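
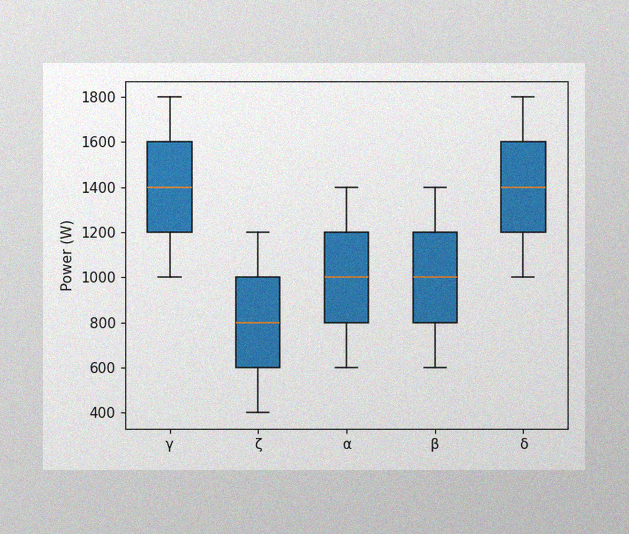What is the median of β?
1000W

The image has some photo noise and uneven lighting. The median line in the β box sits at 1000W.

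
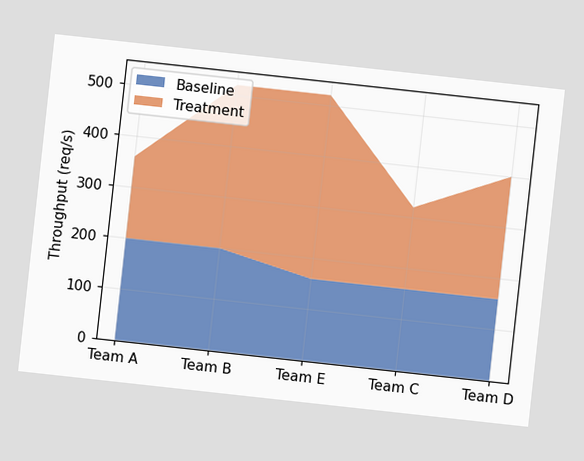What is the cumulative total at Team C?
320req/s

The chart is tilted about 6° clockwise. The stacked total at Team C reaches 320req/s.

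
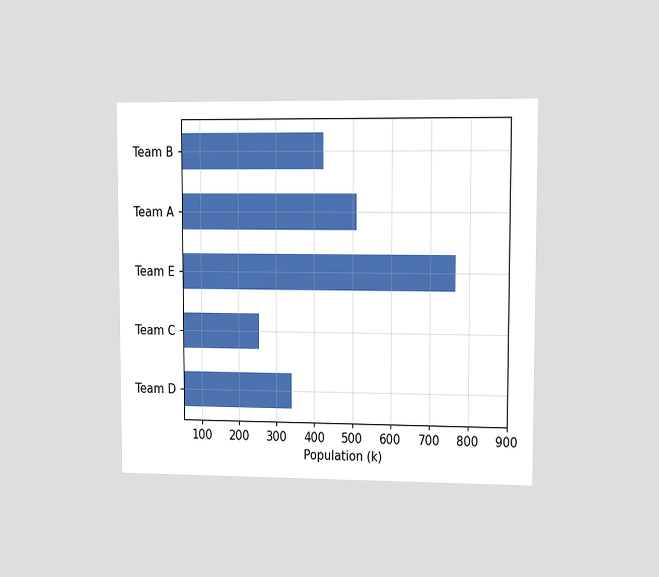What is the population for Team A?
510k

The chart is viewed at a slight angle. Reading along the chart's x-axis, the Team A bar reaches 510k.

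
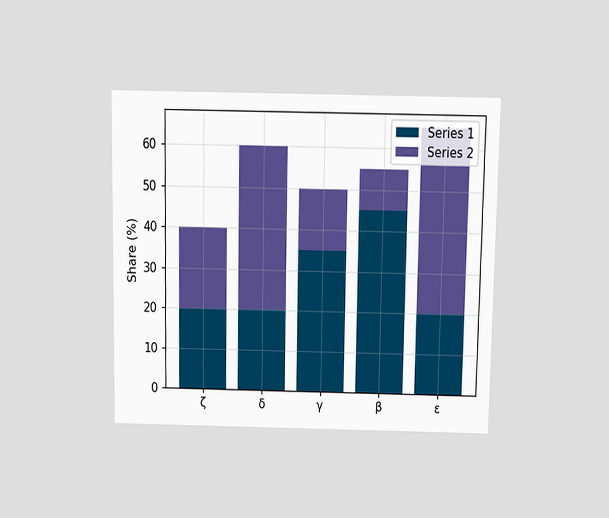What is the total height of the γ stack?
50%

The chart is viewed slightly from above. The γ stack's top reaches 50% on the y-axis.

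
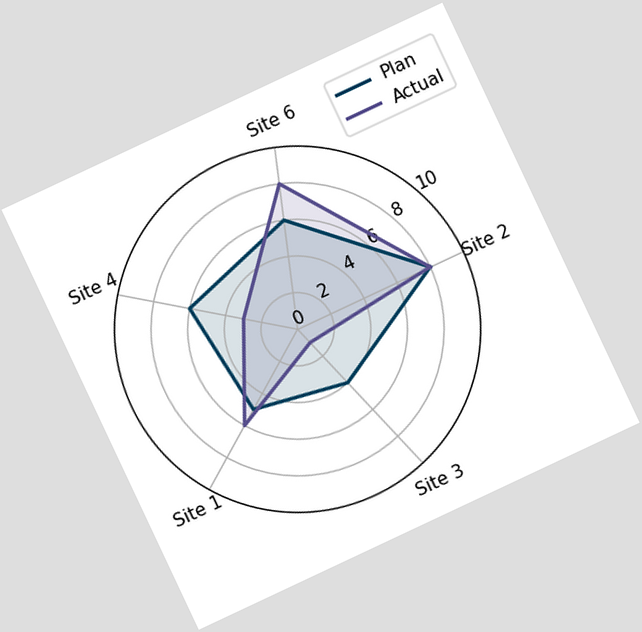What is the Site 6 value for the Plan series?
The chart is tilted about 25° counter-clockwise. On the Site 6 axis, Plan reaches 6.

6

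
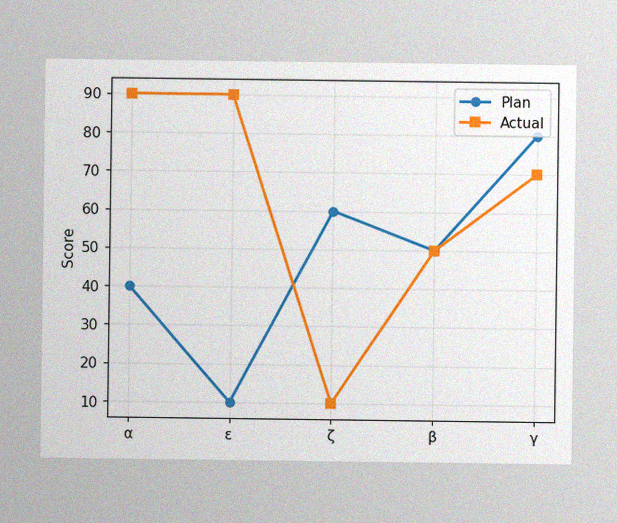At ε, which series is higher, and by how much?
Actual, by 80

The image has some photo noise and uneven lighting. At ε, Actual sits above the other line by 80.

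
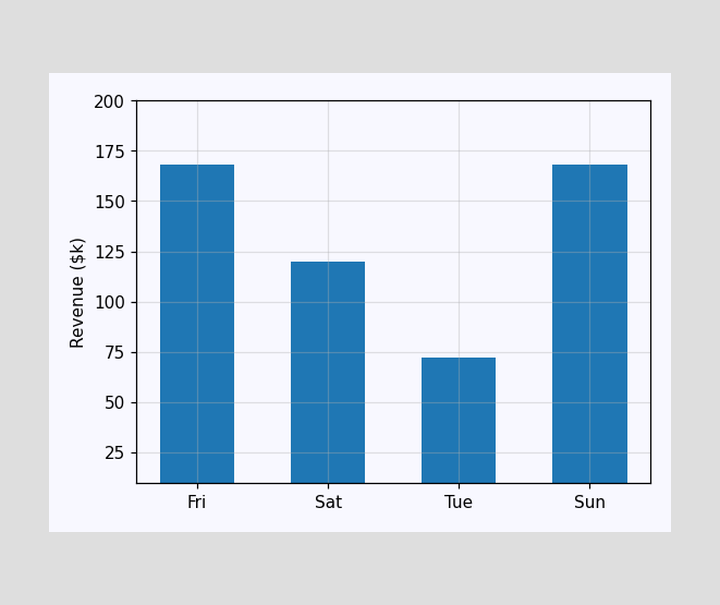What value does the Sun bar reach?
Reading along the chart's y-axis, the Sun bar reaches $168k.

$168k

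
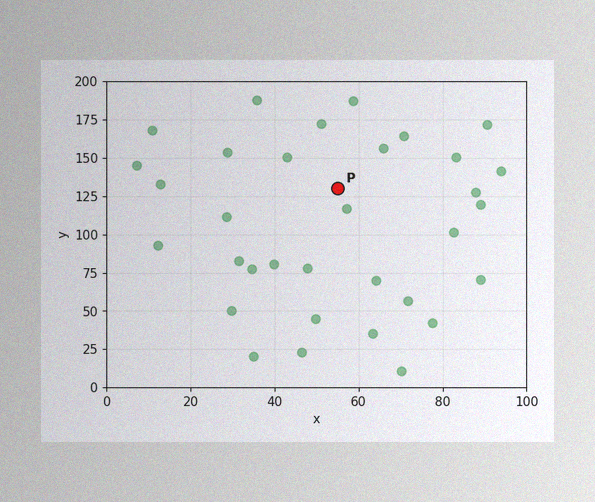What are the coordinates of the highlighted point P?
(55, 130)

The image has some photo noise and uneven lighting. Following the gridlines from P to each axis, P sits at (55, 130).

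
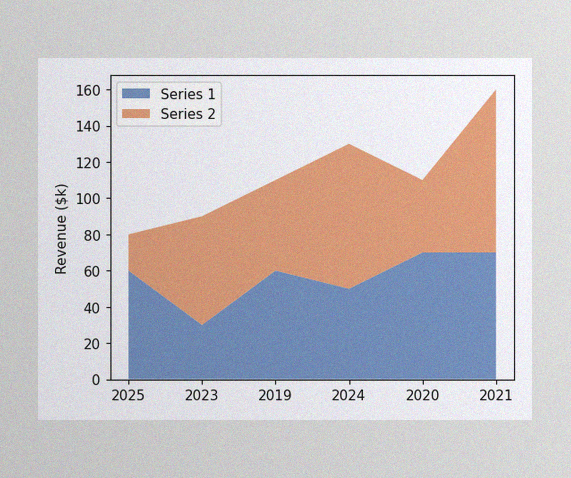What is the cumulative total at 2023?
The image has some photo noise and uneven lighting. The stacked total at 2023 reaches $90k.

$90k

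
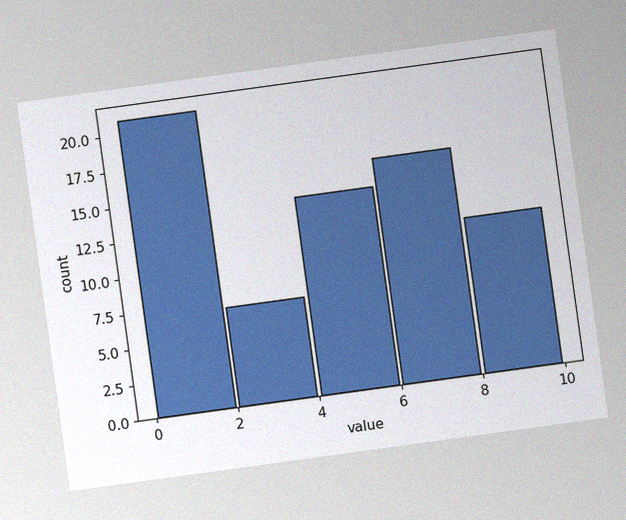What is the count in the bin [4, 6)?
14

The chart is tilted about 8° counter-clockwise, with some photo noise. The [4, 6) bin has height 14.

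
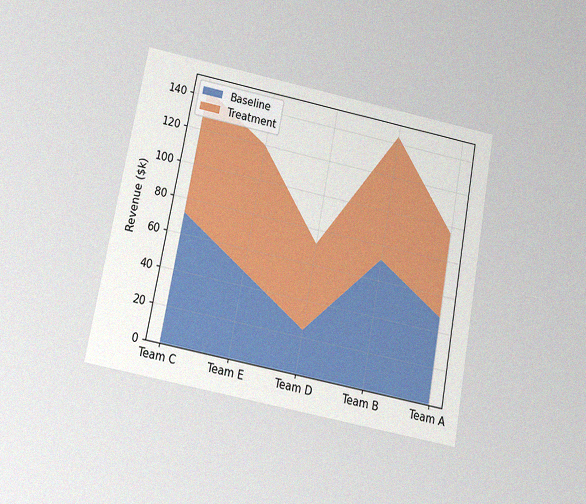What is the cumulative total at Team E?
$120k

The chart is tilted about 11° clockwise and viewed slightly from below, with some photo noise. The stacked total at Team E reaches $120k.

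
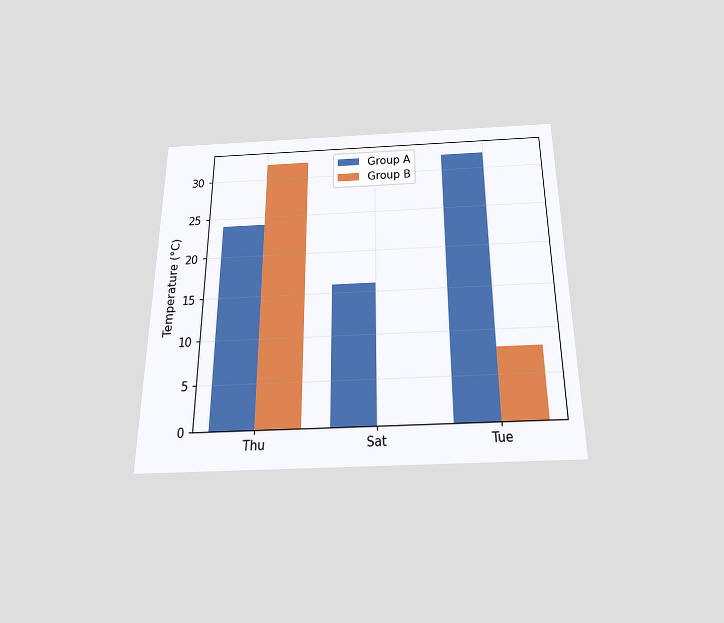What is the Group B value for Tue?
The chart is viewed slightly from below. The Group B bar at Tue reaches 8°C on the y-axis.

8°C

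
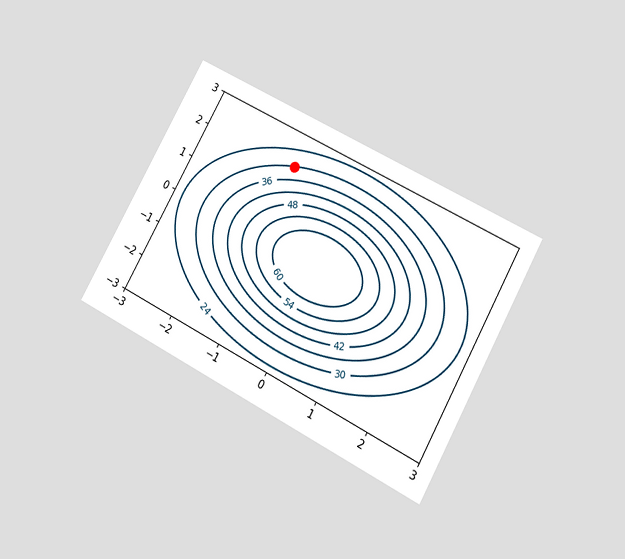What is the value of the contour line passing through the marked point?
The chart is tilted about 29° clockwise and viewed slightly from below. The marked point sits on the contour labelled 30.

30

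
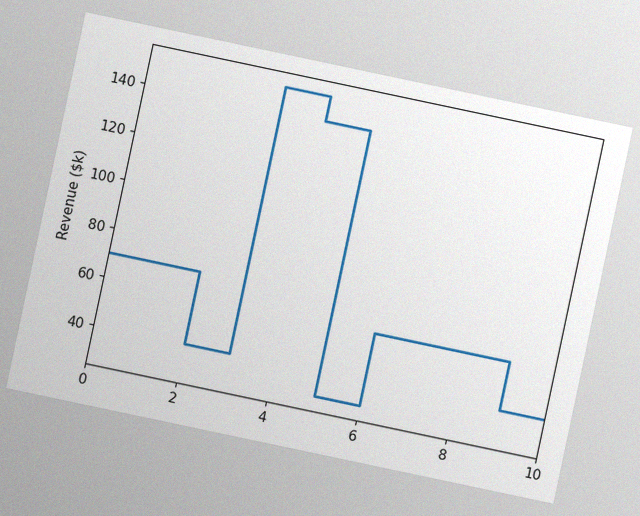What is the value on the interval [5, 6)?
$30k

The chart is tilted about 12° clockwise, with some photo noise. On [5, 6) the step sits at $30k.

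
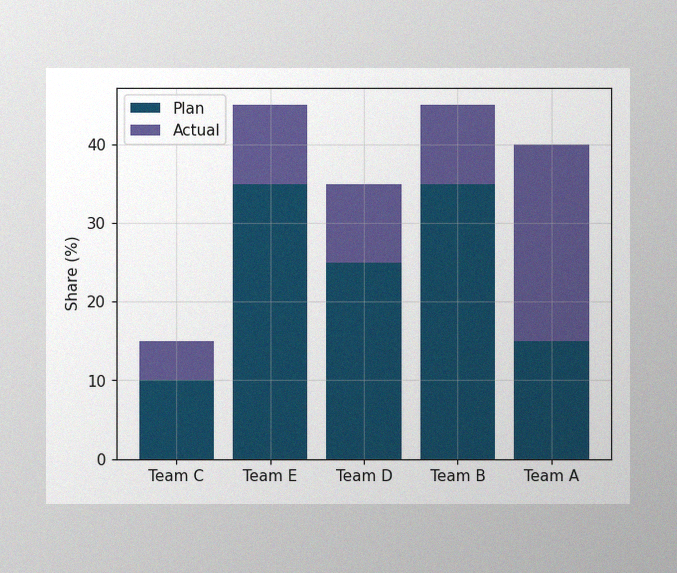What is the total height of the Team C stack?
The image has some photo noise and uneven lighting. The Team C stack's top reaches 15% on the y-axis.

15%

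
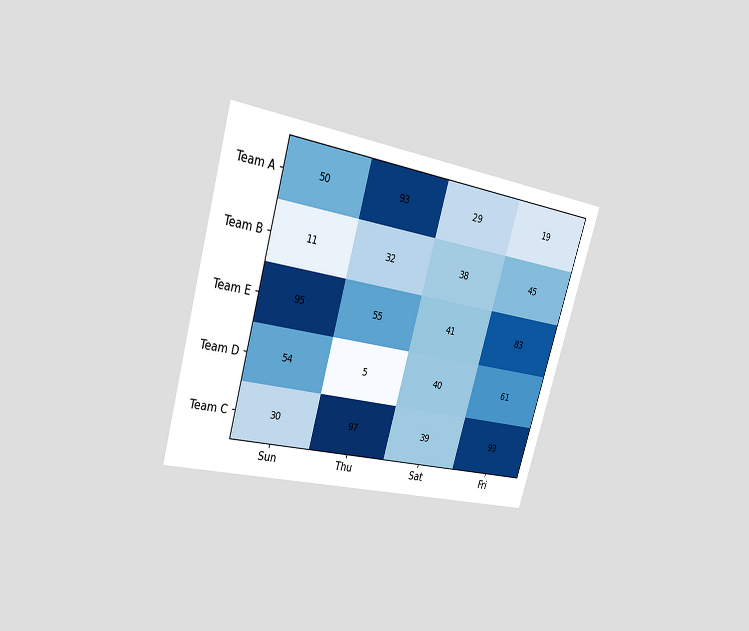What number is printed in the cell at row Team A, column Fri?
The chart is tilted about 16° clockwise and viewed slightly from the left. The (Team A, Fri) cell reads 19.

19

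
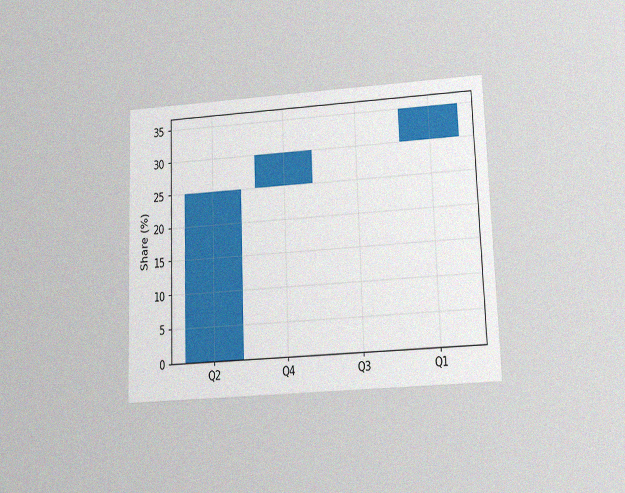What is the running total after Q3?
The chart is tilted about 2° counter-clockwise and viewed slightly from below, with some photo noise. After Q3 the running total reaches 30%.

30%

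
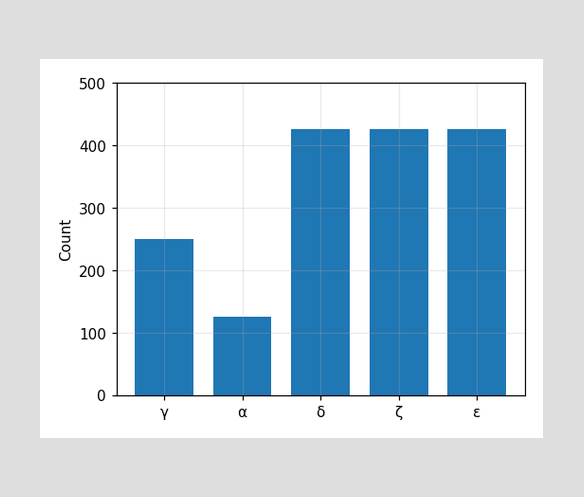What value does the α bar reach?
125

Reading along the chart's y-axis, the α bar reaches 125.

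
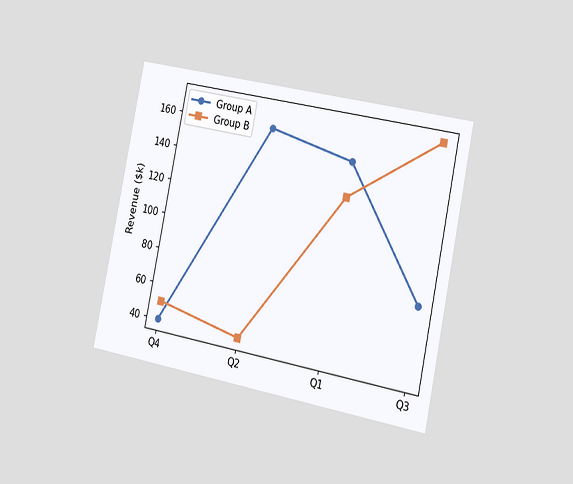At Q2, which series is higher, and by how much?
The chart is tilted about 11° clockwise and viewed slightly from the right. At Q2, Group A sits above the other line by $120k.

Group A, by $120k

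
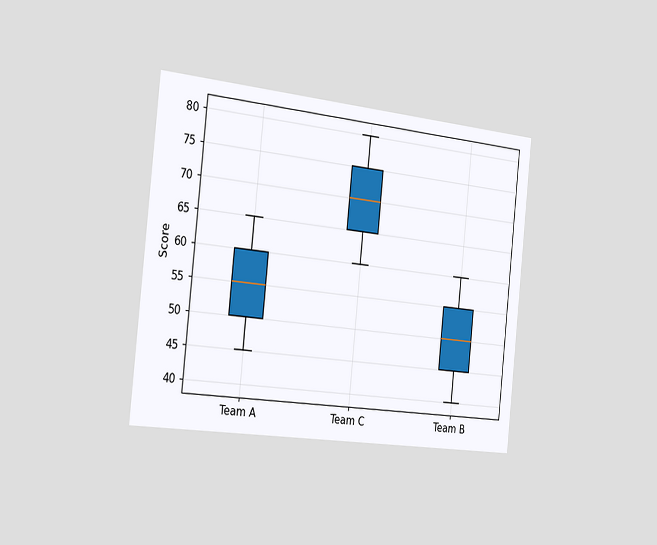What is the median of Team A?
The chart is tilted about 6° clockwise and viewed slightly from the left. The median line in the Team A box sits at 55.

55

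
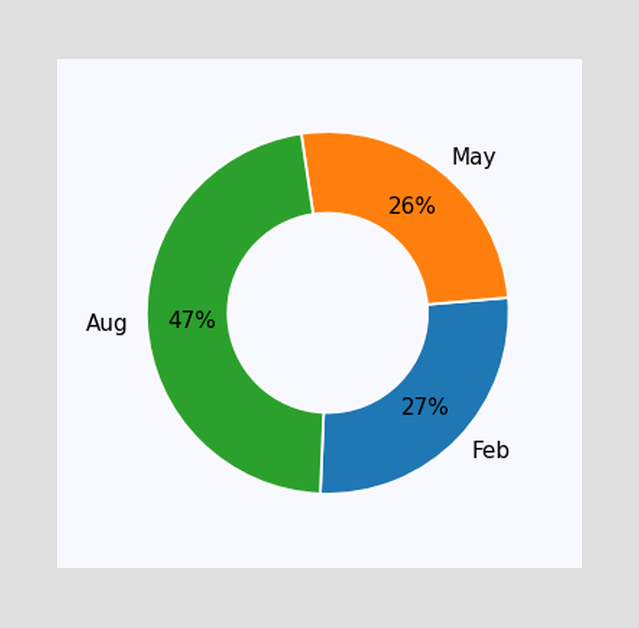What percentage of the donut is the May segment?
The May segment takes up 26% of the ring.

26%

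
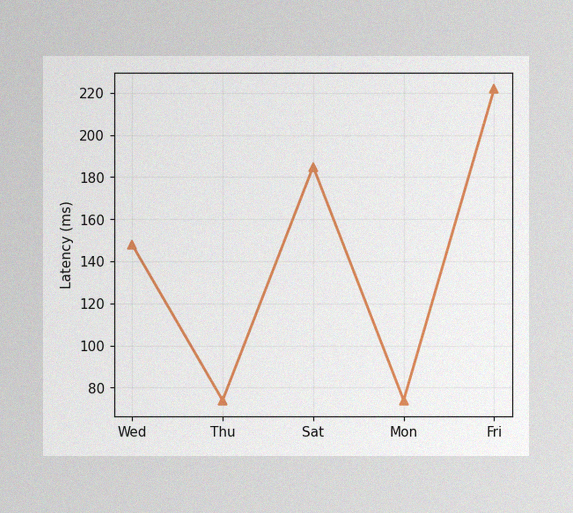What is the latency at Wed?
The image has some photo noise and uneven lighting. At Wed, the line is at 148ms.

148ms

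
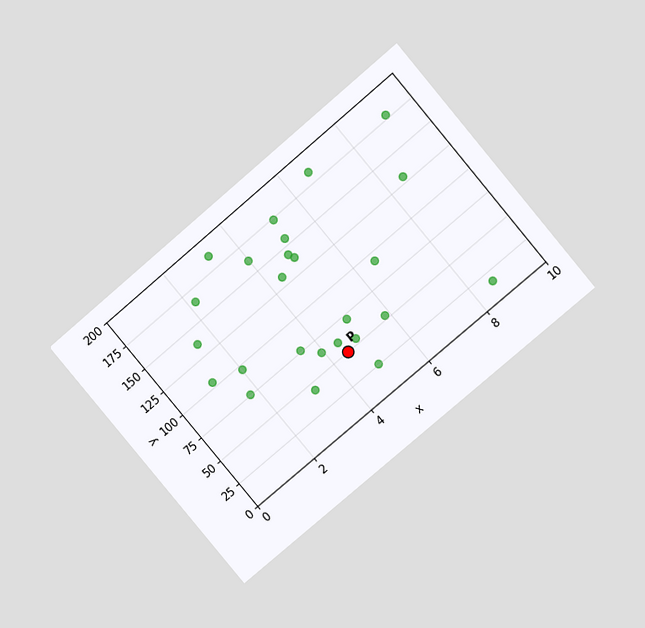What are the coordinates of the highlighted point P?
(4.5, 50)

The chart is tilted about 40° counter-clockwise and viewed at a slight angle. Following the gridlines from P to each axis, P sits at (4.5, 50).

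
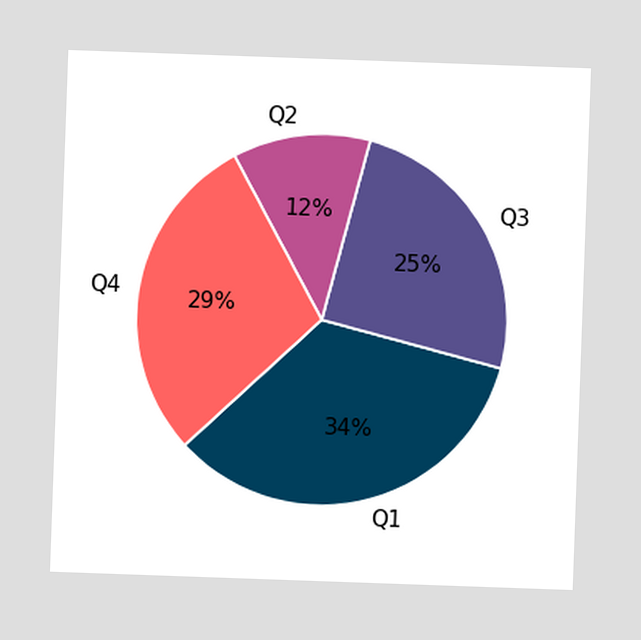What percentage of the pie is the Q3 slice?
25%

The chart is tilted about 2° clockwise. The Q3 slice takes up 25% of the pie.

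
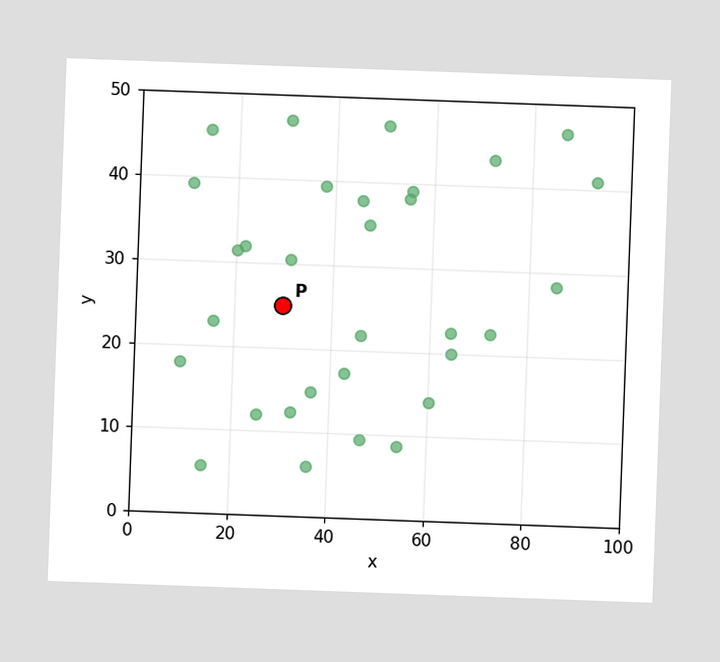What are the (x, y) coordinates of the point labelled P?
(30, 25)

The chart is tilted about 2° clockwise. Following the gridlines from P to each axis, P sits at (30, 25).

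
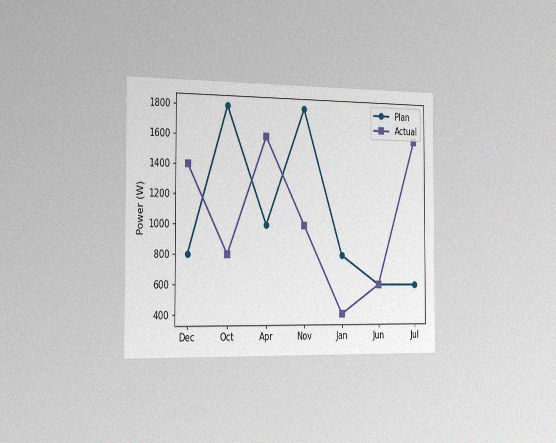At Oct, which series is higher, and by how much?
The chart is viewed slightly from the left, with some photo noise. At Oct, Plan sits above the other line by 1000W.

Plan, by 1000W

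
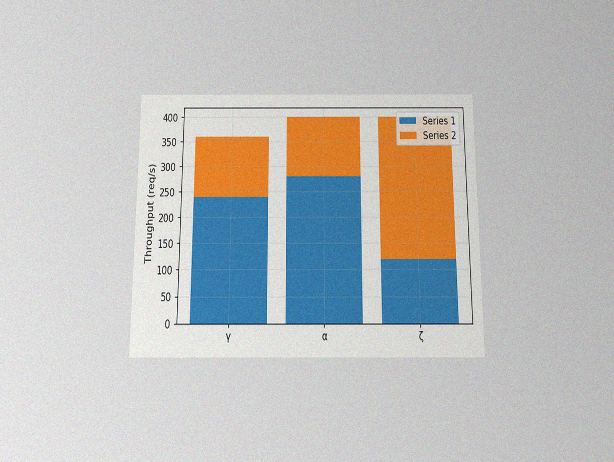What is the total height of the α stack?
400req/s

The chart is viewed slightly from below, with some photo noise. The α stack's top reaches 400req/s on the y-axis.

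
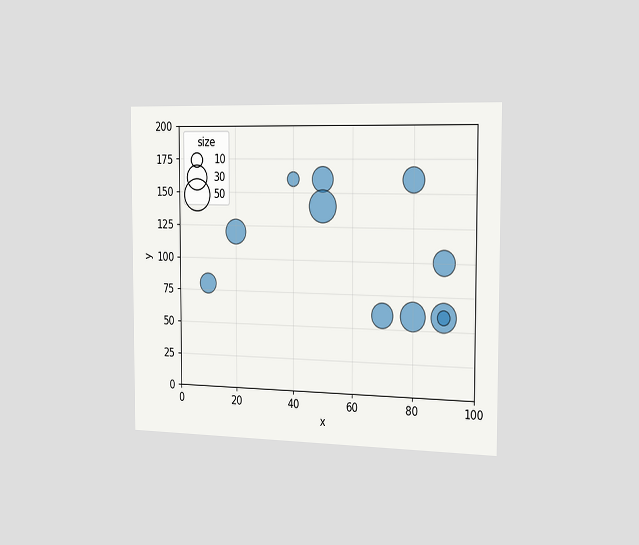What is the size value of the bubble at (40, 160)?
10

The chart is viewed slightly from the right. Matching the bubble at (40, 160) against the size legend gives 10.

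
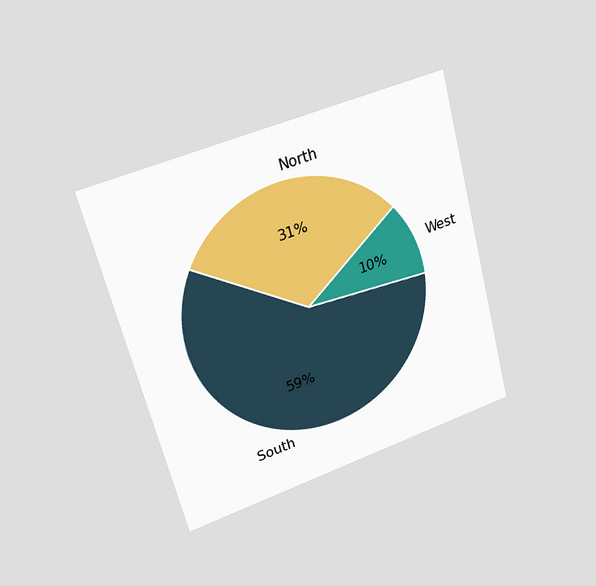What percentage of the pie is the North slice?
31%

The chart is tilted about 15° counter-clockwise and viewed at a slight angle. The North slice takes up 31% of the pie.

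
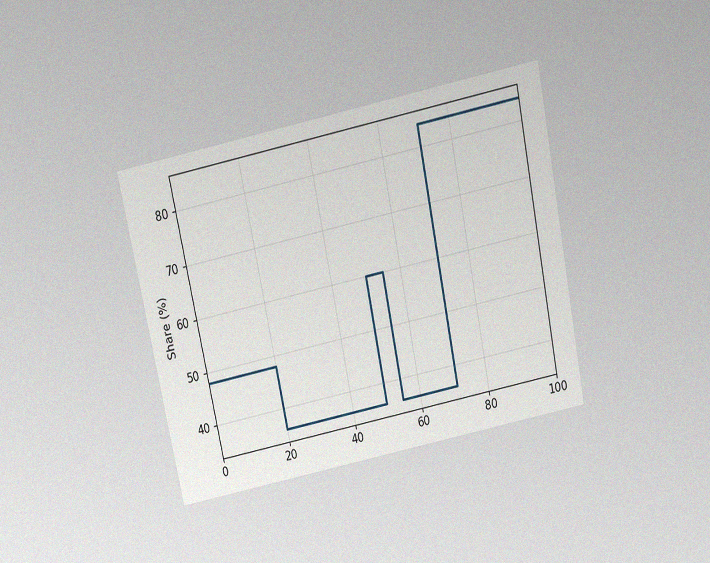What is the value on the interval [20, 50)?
36%

The chart is tilted about 12° counter-clockwise and viewed slightly from above, with some photo noise. On [20, 50) the step sits at 36%.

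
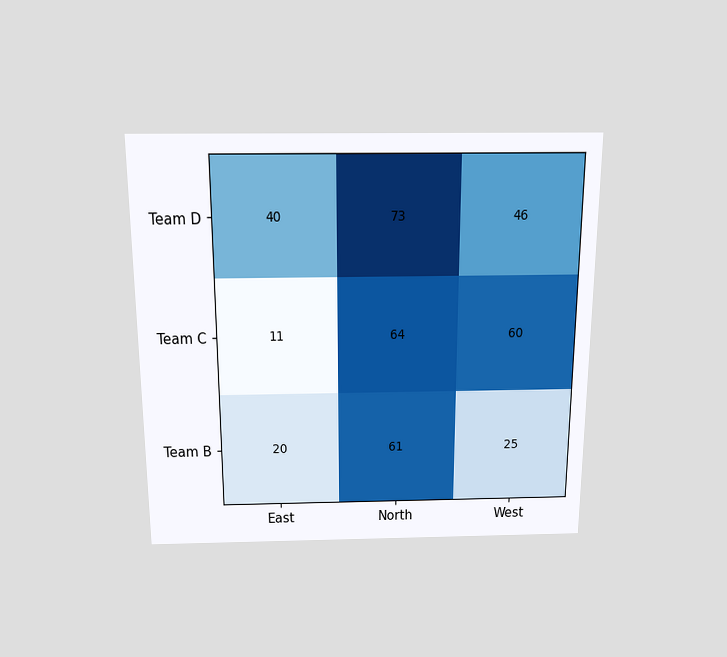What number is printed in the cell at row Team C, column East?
11

The chart is viewed slightly from above. The (Team C, East) cell reads 11.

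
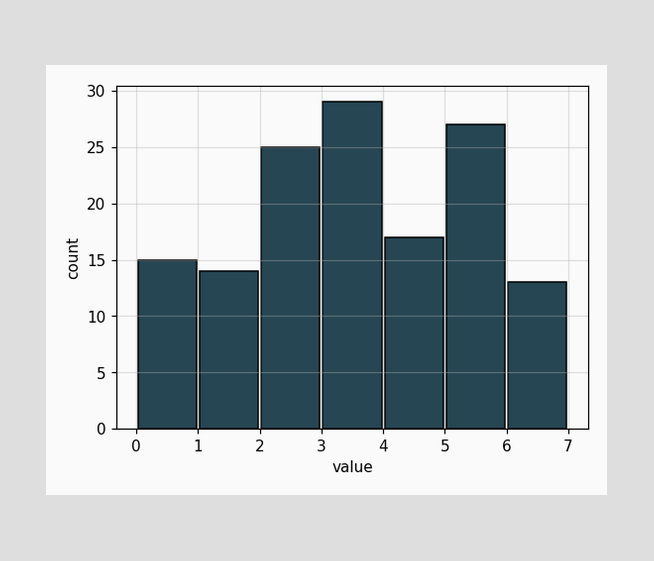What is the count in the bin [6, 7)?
13

The [6, 7) bin has height 13.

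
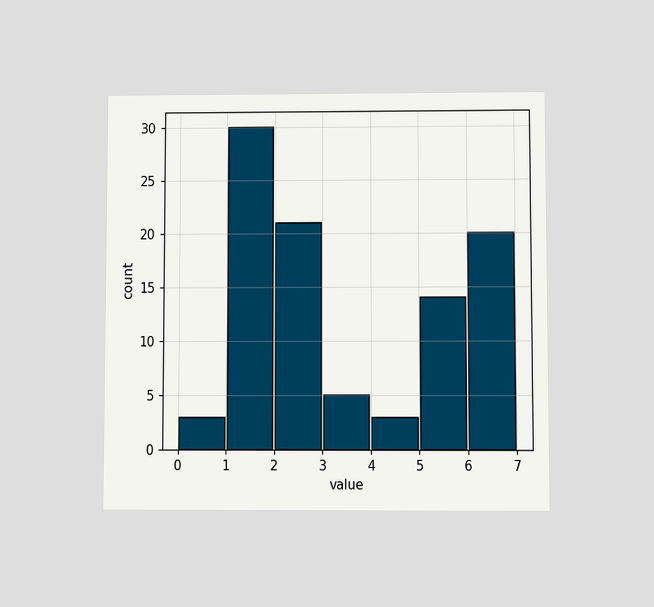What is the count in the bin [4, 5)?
3

The chart is viewed at a slight angle. The [4, 5) bin has height 3.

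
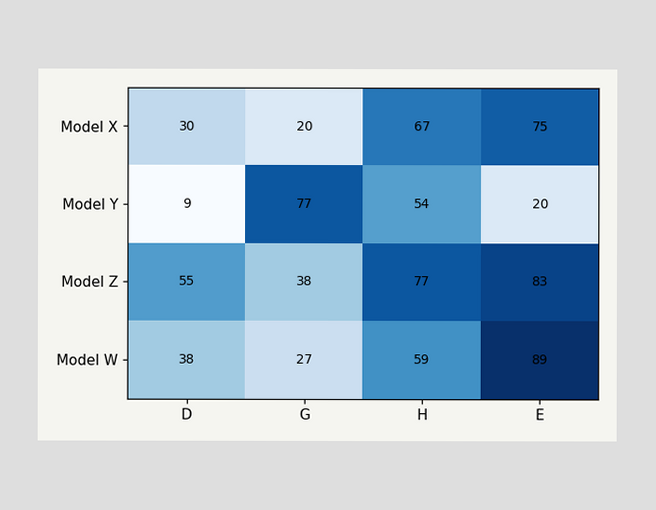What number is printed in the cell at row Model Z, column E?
The (Model Z, E) cell reads 83.

83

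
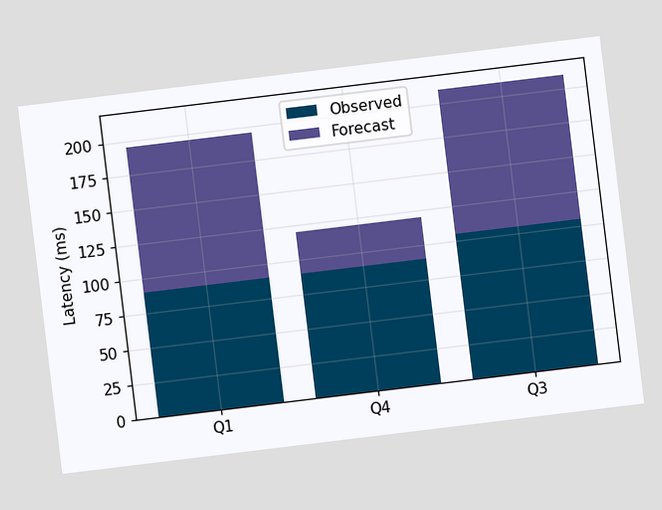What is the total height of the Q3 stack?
210ms

The chart is tilted about 7° counter-clockwise. The Q3 stack's top reaches 210ms on the y-axis.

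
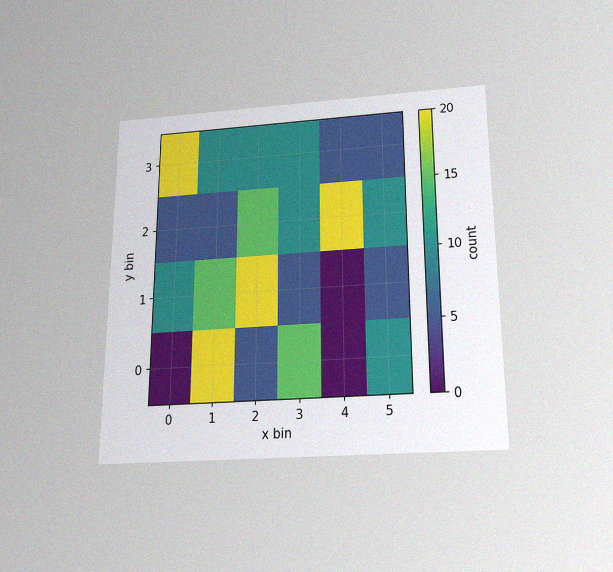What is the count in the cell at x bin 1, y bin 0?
20

The chart is viewed slightly from below, with some photo noise. Matching the cell (1, 0) against the colorbar gives 20.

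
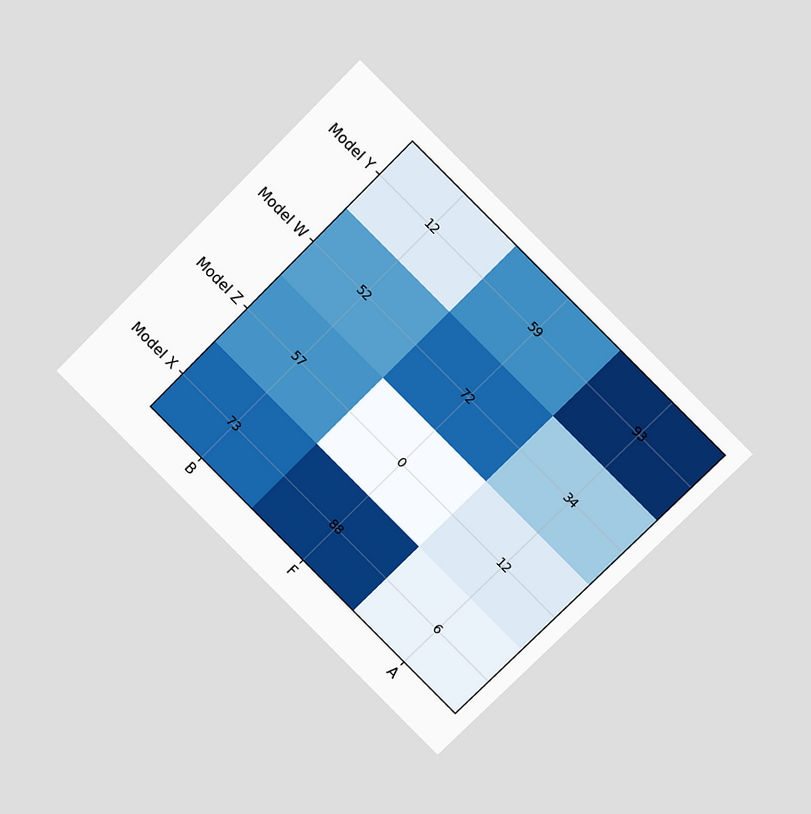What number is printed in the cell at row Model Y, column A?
93

The chart is tilted about 45° clockwise and viewed at a slight angle. The (Model Y, A) cell reads 93.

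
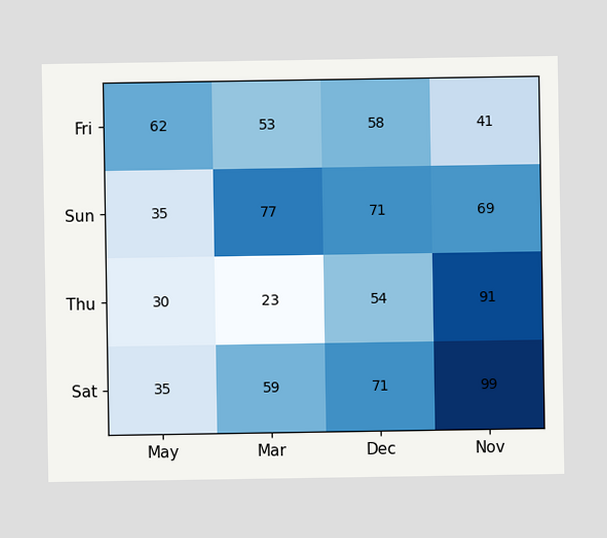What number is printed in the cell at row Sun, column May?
The (Sun, May) cell reads 35.

35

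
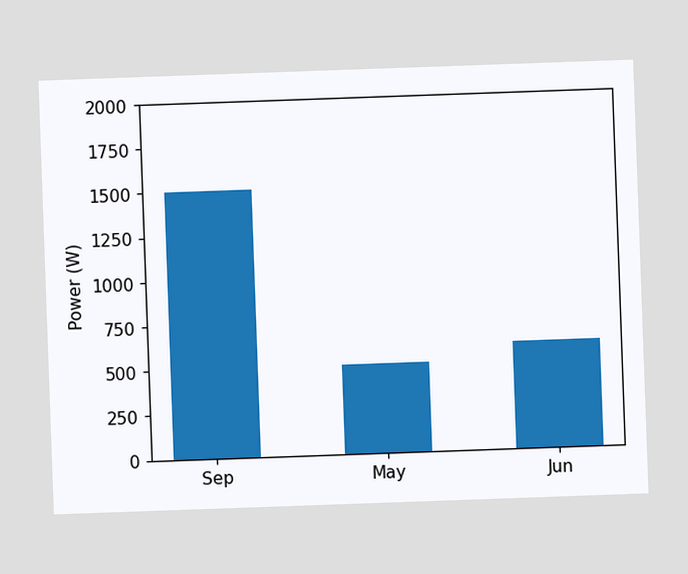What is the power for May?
500W

The chart is tilted about 2° counter-clockwise. Reading along the chart's y-axis, the May bar reaches 500W.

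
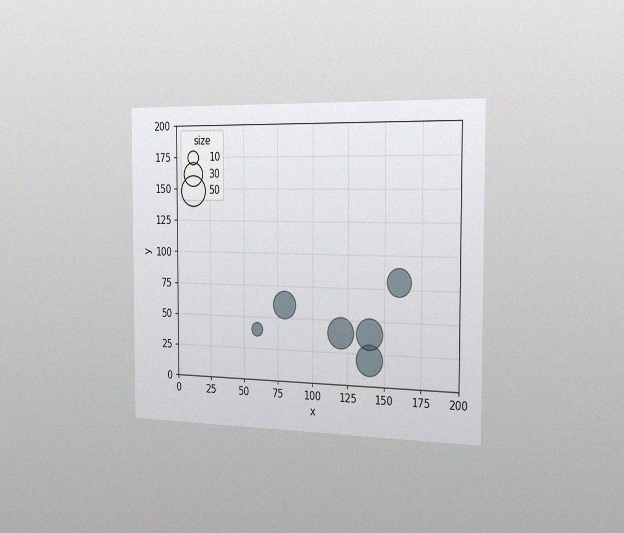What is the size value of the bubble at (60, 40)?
The chart is viewed slightly from the right, with some photo noise. Matching the bubble at (60, 40) against the size legend gives 10.

10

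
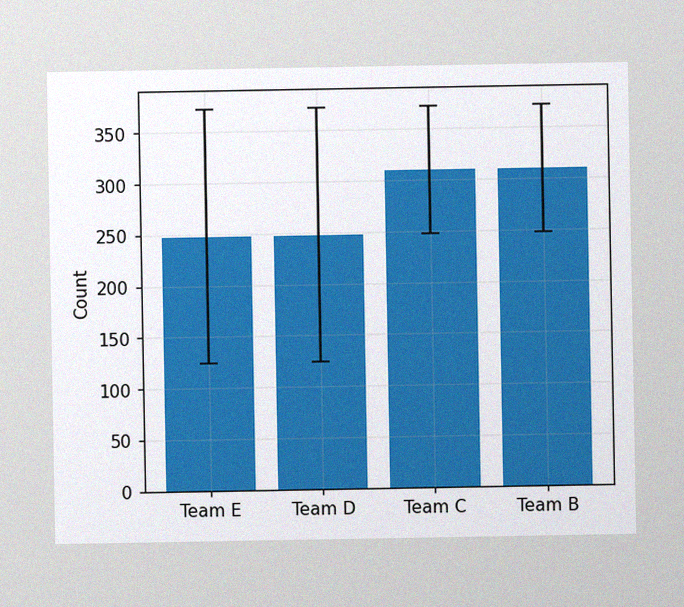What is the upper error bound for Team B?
The image has some photo noise and uneven lighting. The Team B bar's upper whisker reaches 372.

372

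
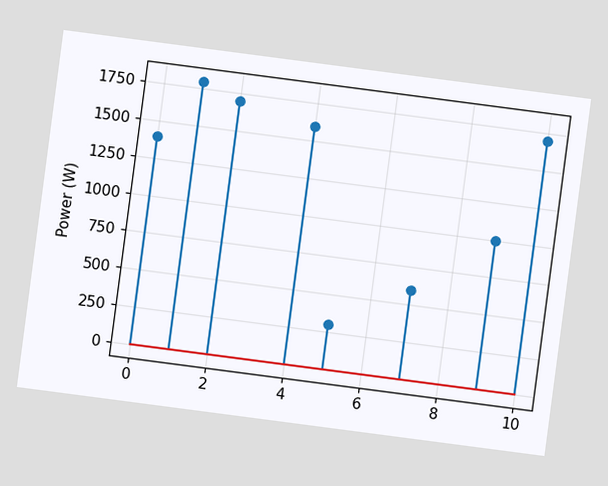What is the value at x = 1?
1800W

The chart is tilted about 7° clockwise. The stem at x=1 reaches 1800W.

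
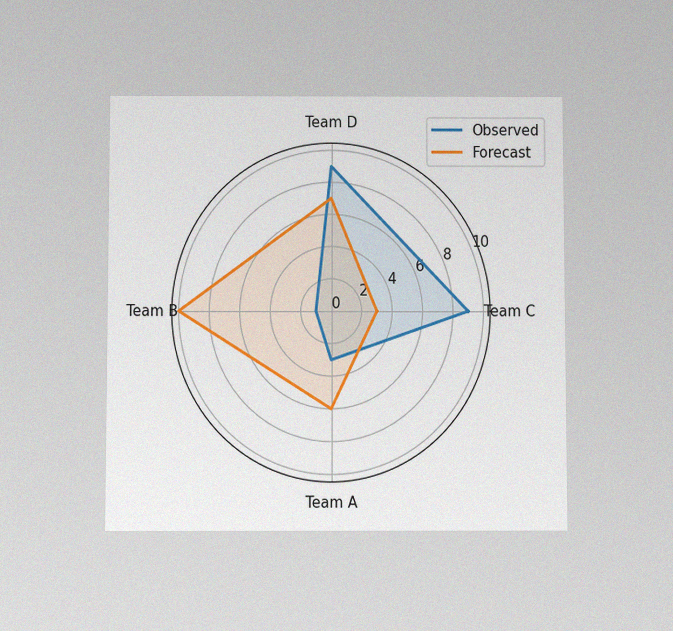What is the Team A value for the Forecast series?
The chart is viewed slightly from below, with some photo noise. On the Team A axis, Forecast reaches 6.

6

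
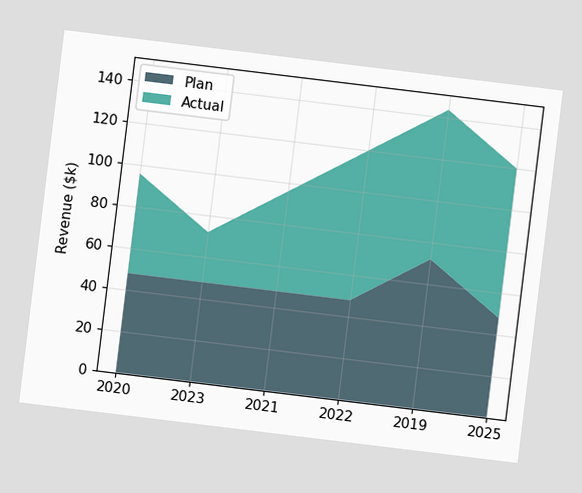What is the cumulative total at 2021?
The chart is tilted about 7° clockwise. The stacked total at 2021 reaches $96k.

$96k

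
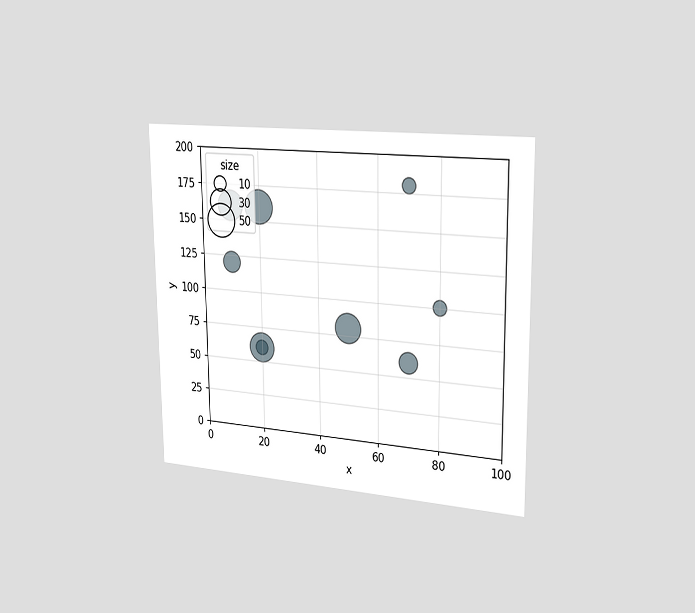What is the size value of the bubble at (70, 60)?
The chart is viewed slightly from the right. Matching the bubble at (70, 60) against the size legend gives 20.

20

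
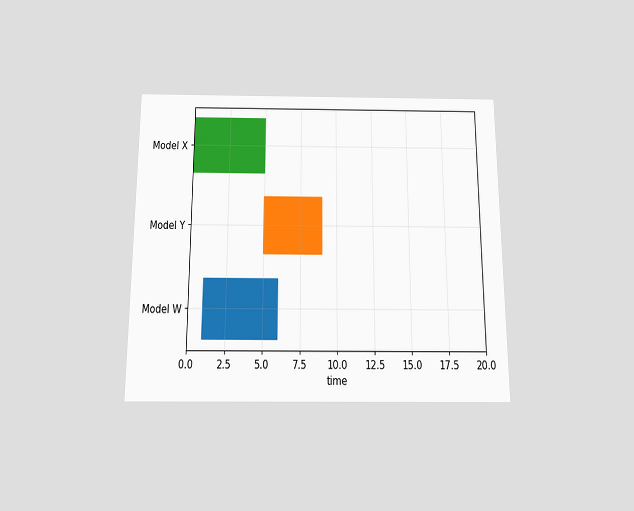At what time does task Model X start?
The chart is viewed slightly from below. The Model X bar begins at t=0.

0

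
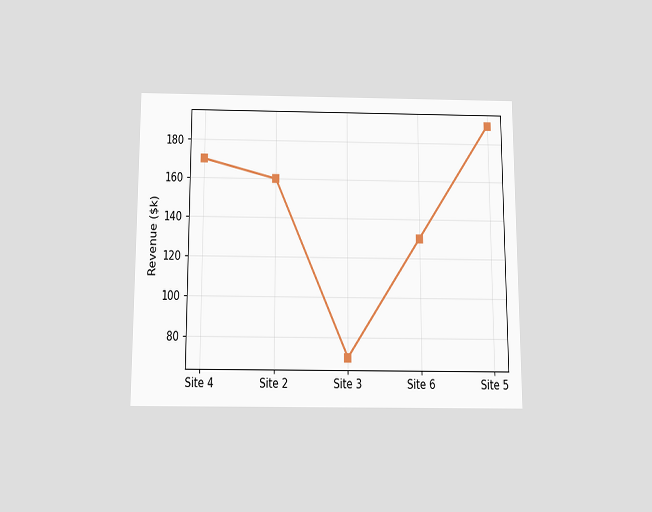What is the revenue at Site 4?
$170k

The chart is viewed slightly from below. At Site 4, the line is at $170k.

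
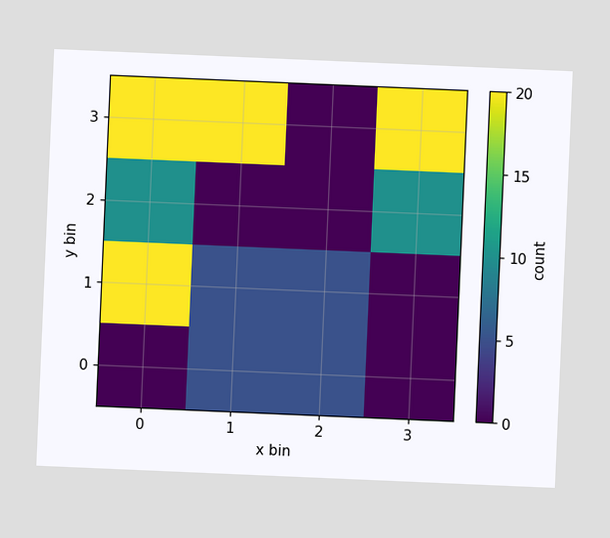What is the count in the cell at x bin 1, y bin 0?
5

The chart is tilted about 2° clockwise. Matching the cell (1, 0) against the colorbar gives 5.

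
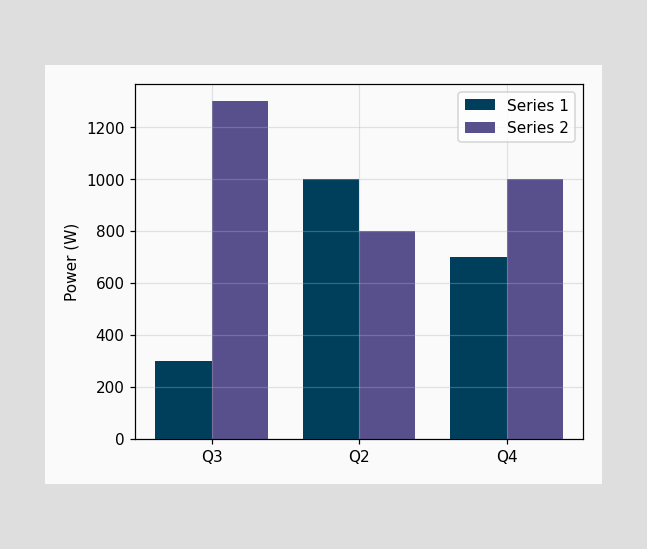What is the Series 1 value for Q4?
The Series 1 bar at Q4 reaches 700W on the y-axis.

700W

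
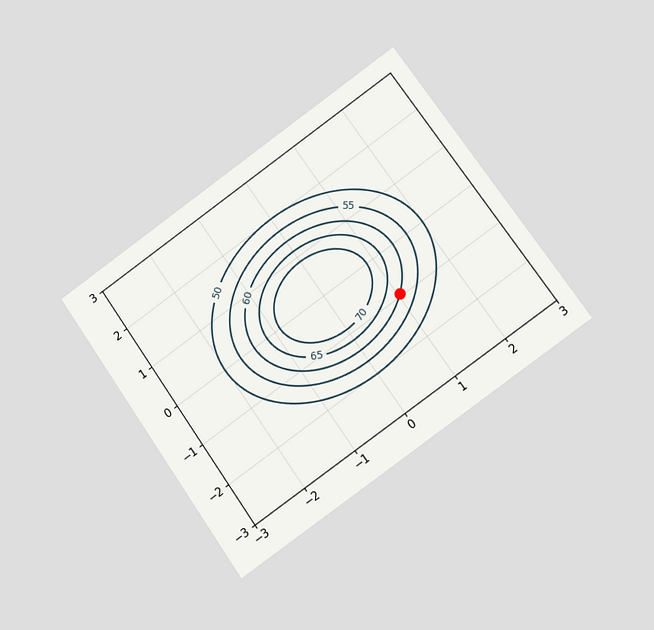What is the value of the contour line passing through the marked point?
The chart is tilted about 35° counter-clockwise and viewed at a slight angle. The marked point sits on the contour labelled 60.

60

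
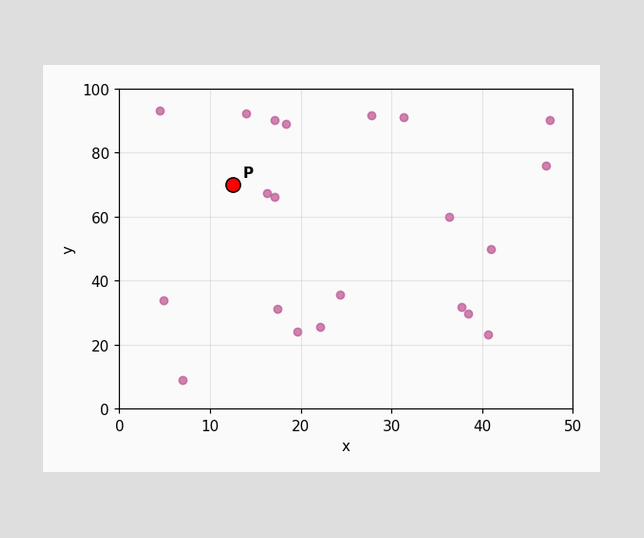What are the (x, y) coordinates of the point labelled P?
Following the gridlines from P to each axis, P sits at (12.5, 70).

(12.5, 70)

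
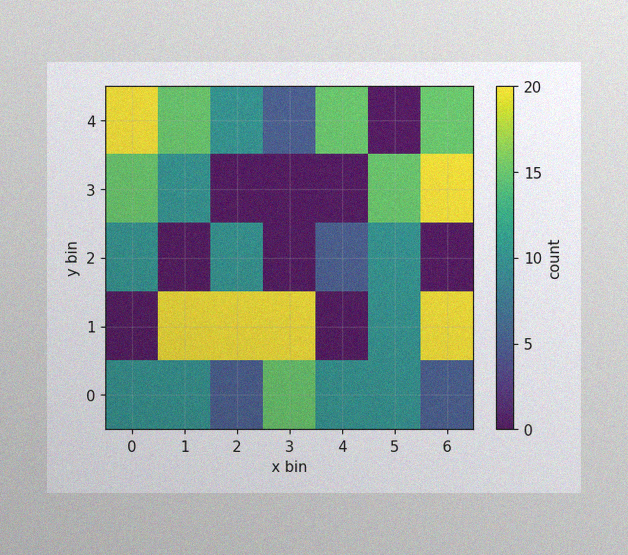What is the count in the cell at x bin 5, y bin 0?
The image has some photo noise and uneven lighting. Matching the cell (5, 0) against the colorbar gives 10.

10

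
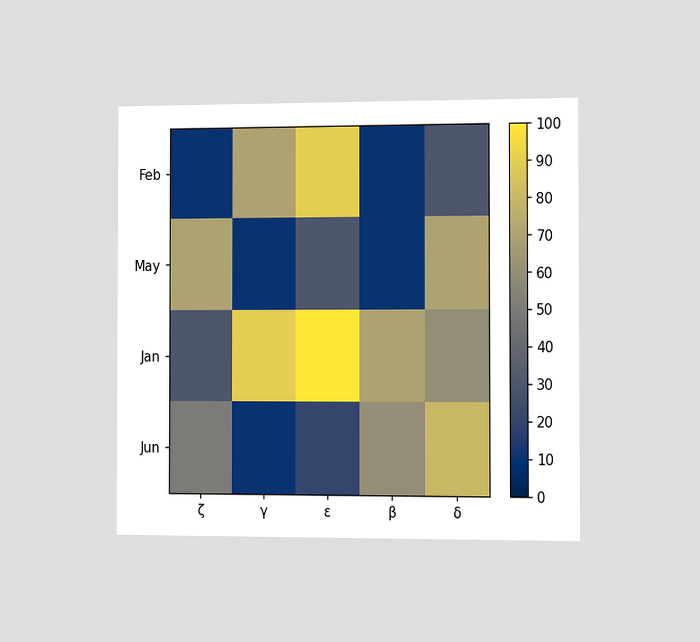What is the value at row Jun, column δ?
80

The chart is viewed slightly from the right. Matching cell (Jun, δ) against the colorbar gives 80.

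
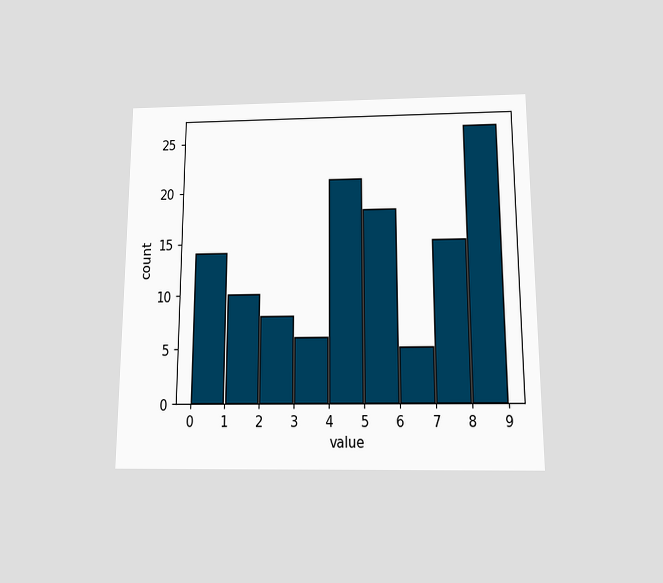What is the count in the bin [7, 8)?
The chart is viewed slightly from below. The [7, 8) bin has height 15.

15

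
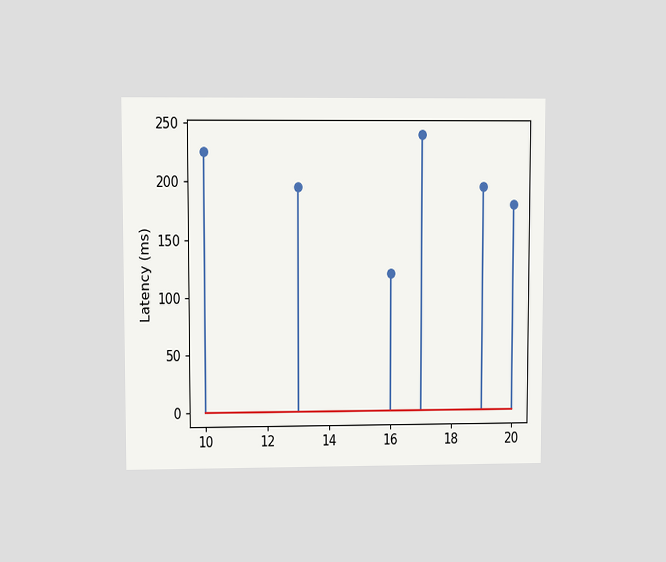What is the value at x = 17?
The chart is viewed at a slight angle. The stem at x=17 reaches 240ms.

240ms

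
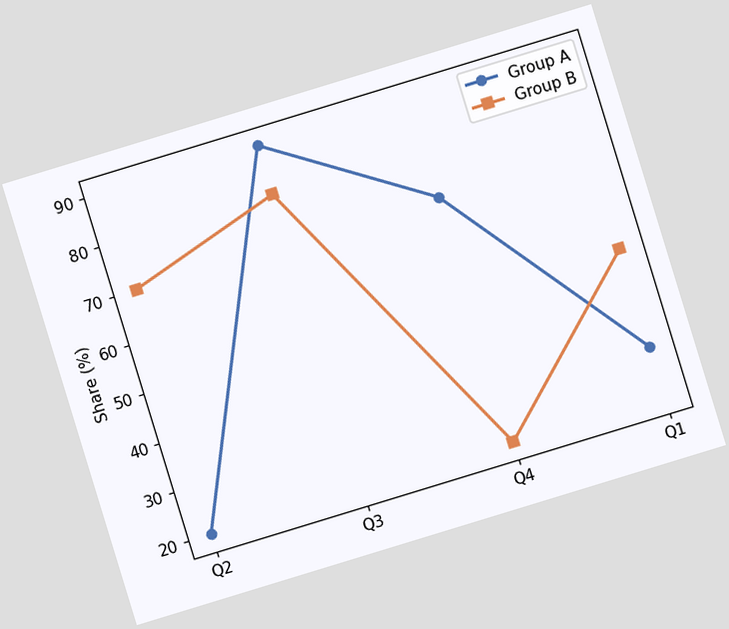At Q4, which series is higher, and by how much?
The chart is tilted about 17° counter-clockwise. At Q4, Group A sits above the other line by 50%.

Group A, by 50%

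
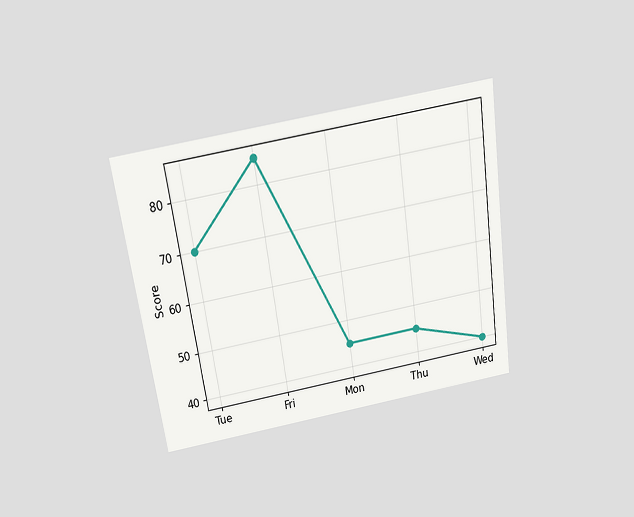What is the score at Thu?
The chart is tilted about 8° counter-clockwise and viewed slightly from above. At Thu, the line is at 45.

45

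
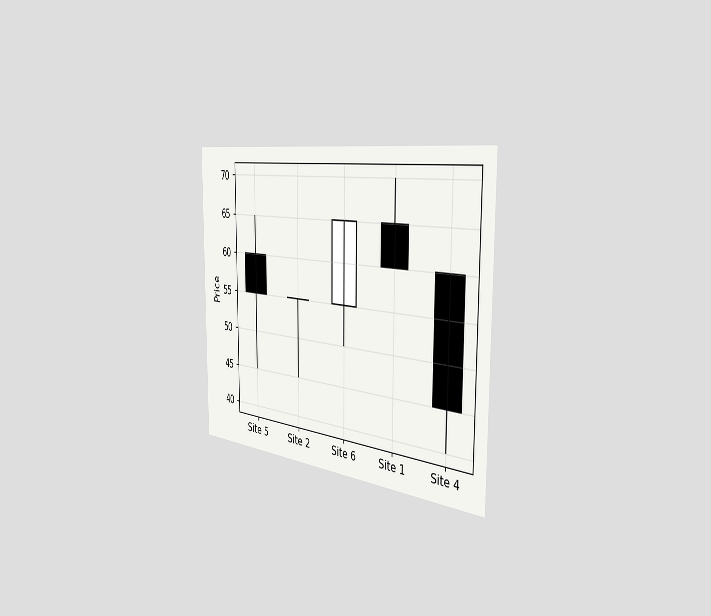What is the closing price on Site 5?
The chart is viewed slightly from the right. The Site 5 candle closes at 55.

55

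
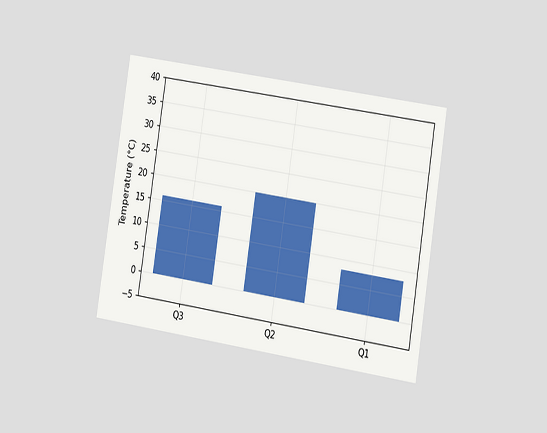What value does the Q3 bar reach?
The chart is tilted about 9° clockwise and viewed slightly from the right. Reading along the chart's y-axis, the Q3 bar reaches 16°C.

16°C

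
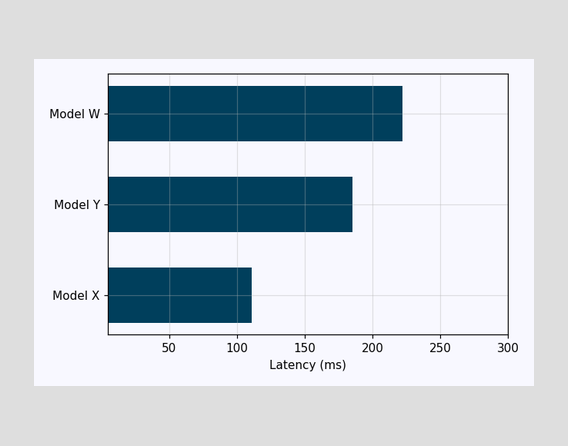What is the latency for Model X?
Reading along the chart's x-axis, the Model X bar reaches 111ms.

111ms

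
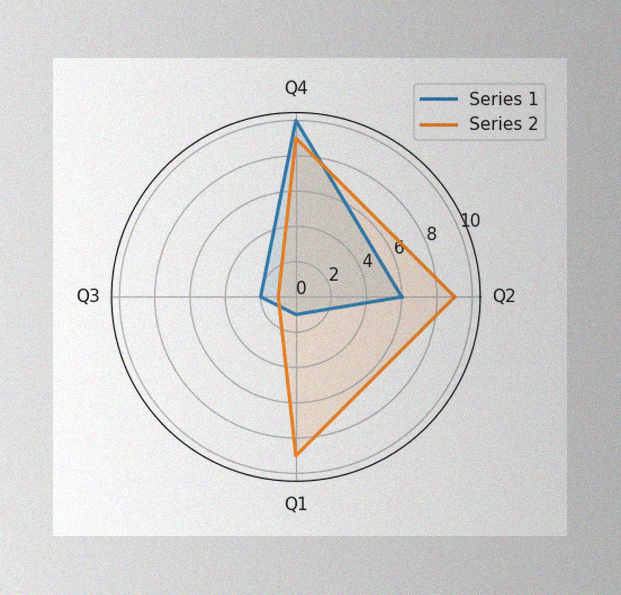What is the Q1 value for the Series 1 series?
1

The image has some photo noise and uneven lighting. On the Q1 axis, Series 1 reaches 1.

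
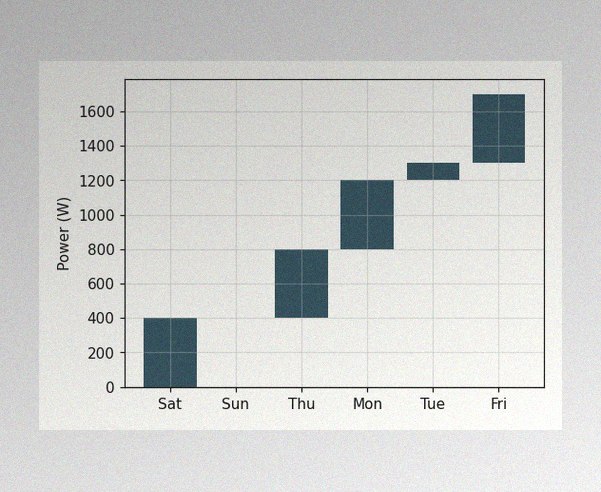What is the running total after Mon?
1200W

The image has some photo noise and uneven lighting. After Mon the running total reaches 1200W.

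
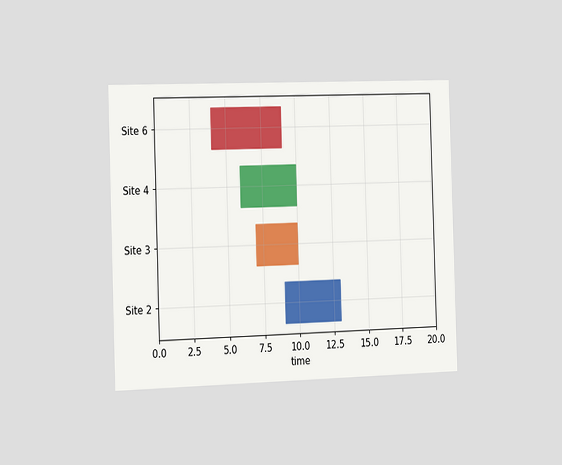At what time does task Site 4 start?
The chart is viewed slightly from the left. The Site 4 bar begins at t=6.

6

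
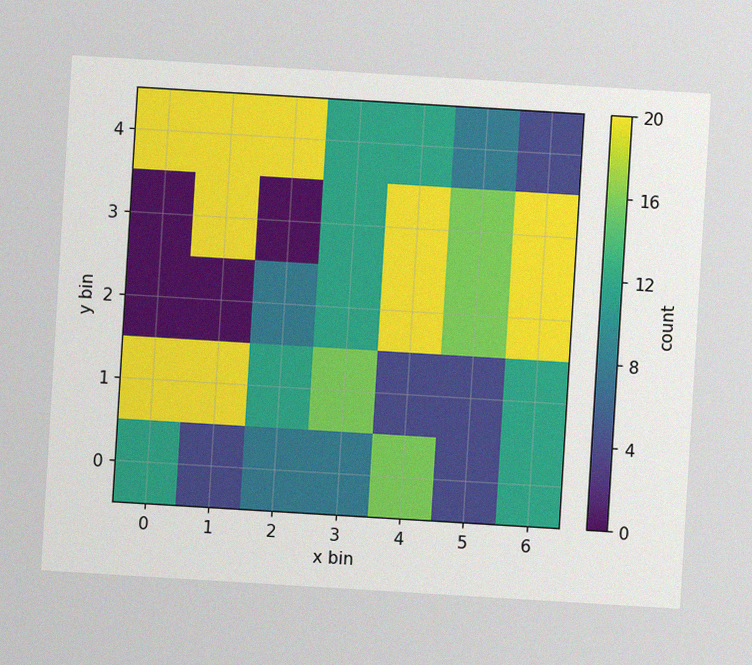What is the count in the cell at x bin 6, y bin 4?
4

The chart is tilted about 3° clockwise, with some photo noise. Matching the cell (6, 4) against the colorbar gives 4.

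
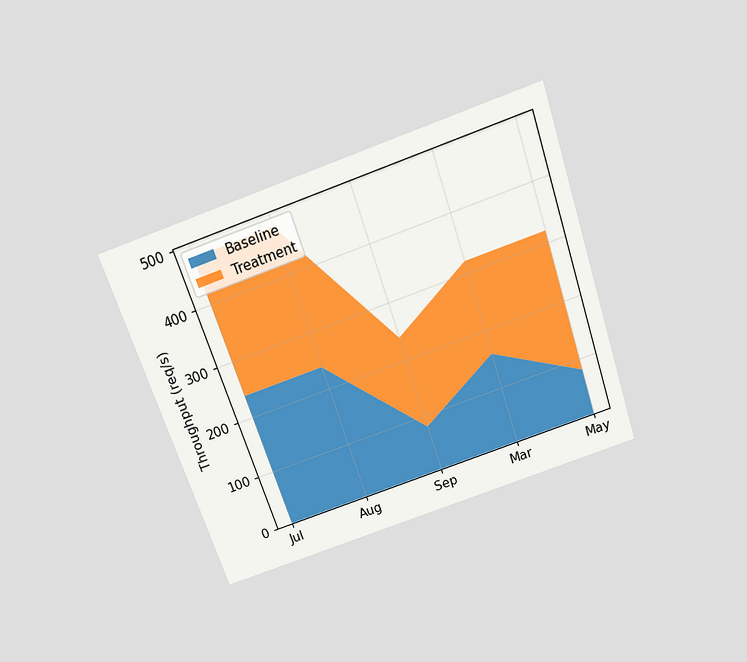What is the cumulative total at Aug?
The chart is tilted about 19° counter-clockwise and viewed slightly from above. The stacked total at Aug reaches 480req/s.

480req/s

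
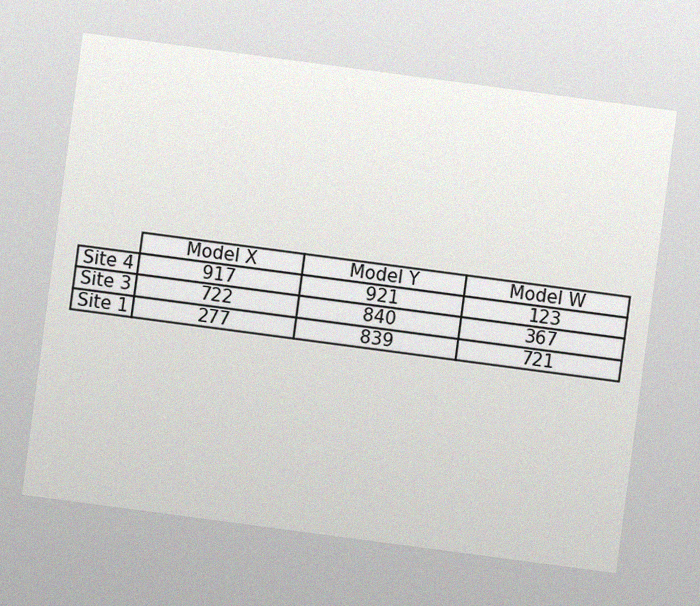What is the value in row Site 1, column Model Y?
839

The chart is tilted about 8° clockwise, with some photo noise. The (Site 1, Model Y) cell reads 839.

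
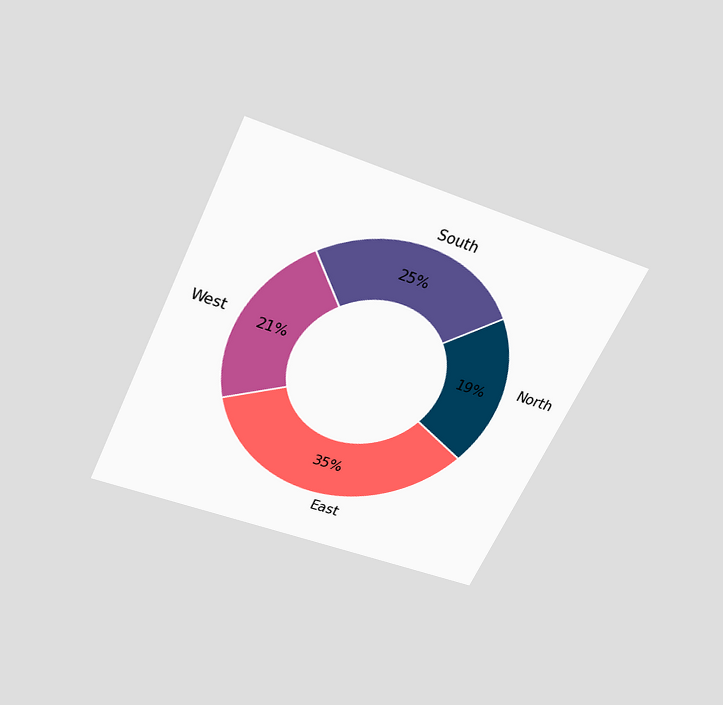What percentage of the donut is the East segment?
The chart is tilted about 25° clockwise and viewed slightly from above. The East segment takes up 35% of the ring.

35%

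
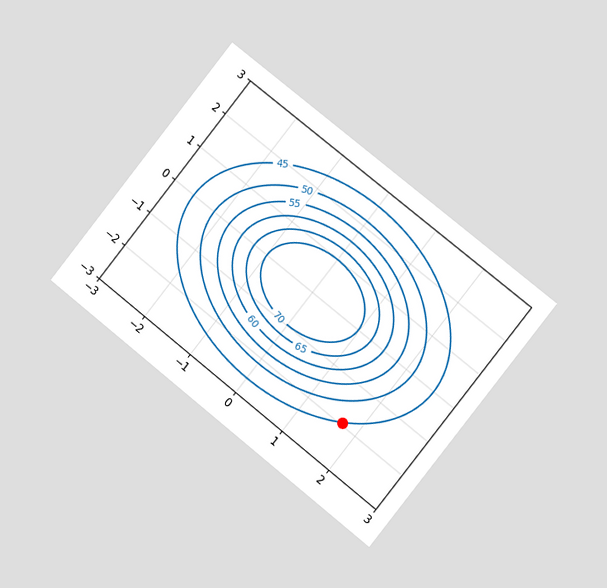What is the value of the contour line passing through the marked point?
45

The chart is tilted about 39° clockwise and viewed slightly from the right. The marked point sits on the contour labelled 45.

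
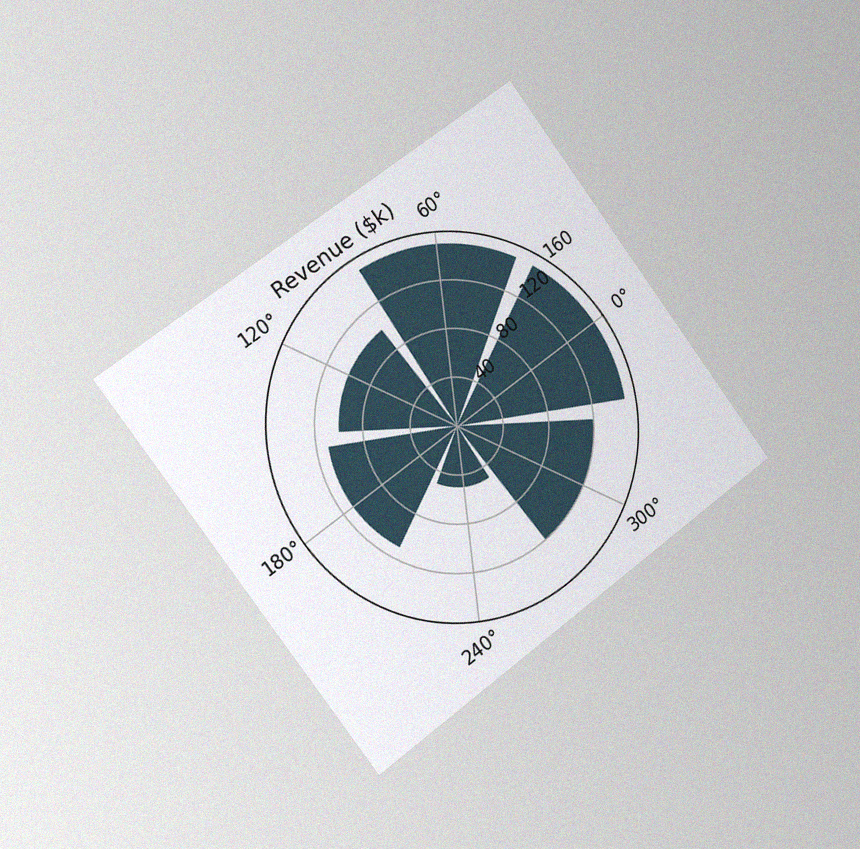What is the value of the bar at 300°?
The chart is tilted about 37° counter-clockwise and viewed slightly from the left, with some photo noise. The bar at 300° reaches $120k on the radial axis.

$120k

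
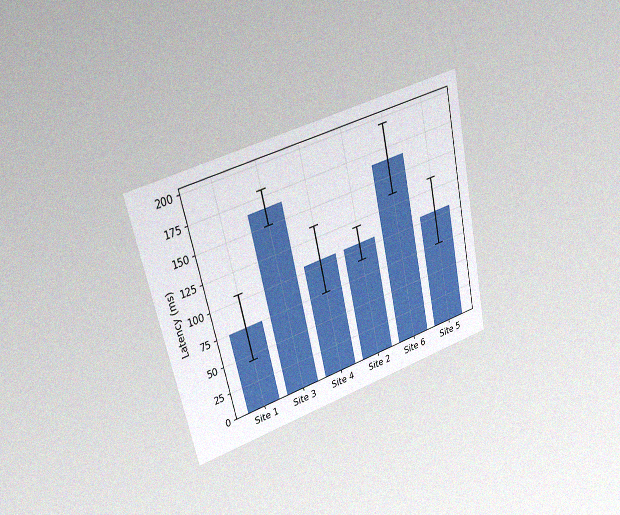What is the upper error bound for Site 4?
135ms

The chart is tilted about 13° counter-clockwise and viewed at a slight angle, with some photo noise. The Site 4 bar's upper whisker reaches 135ms.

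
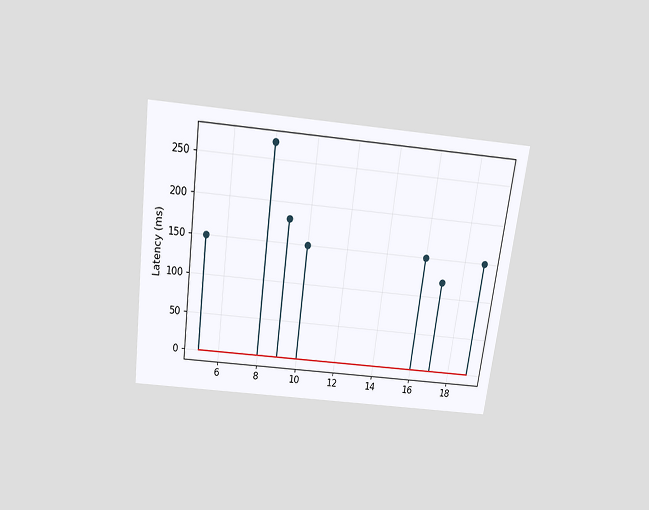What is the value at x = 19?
The chart is tilted about 7° clockwise and viewed slightly from above. The stem at x=19 reaches 150ms.

150ms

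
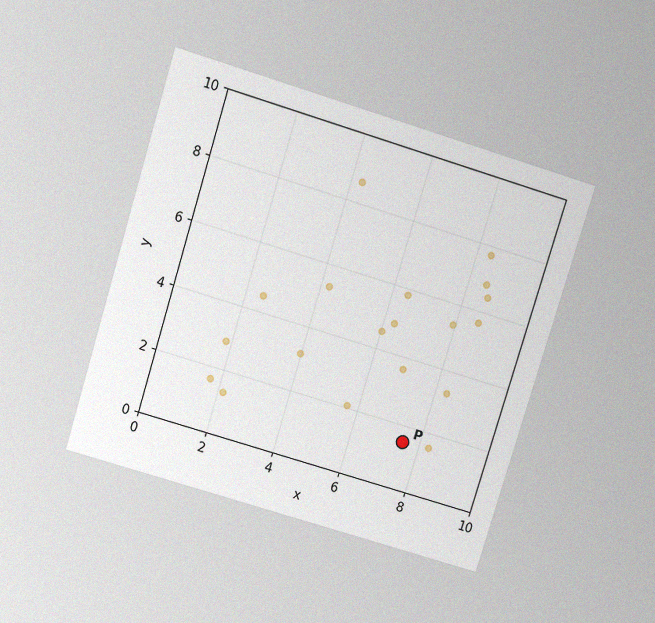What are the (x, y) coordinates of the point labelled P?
(7.5, 1.5)

The chart is tilted about 17° clockwise and viewed slightly from above, with some photo noise. Following the gridlines from P to each axis, P sits at (7.5, 1.5).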